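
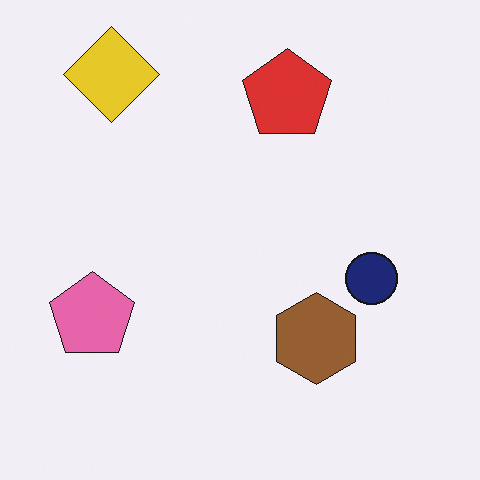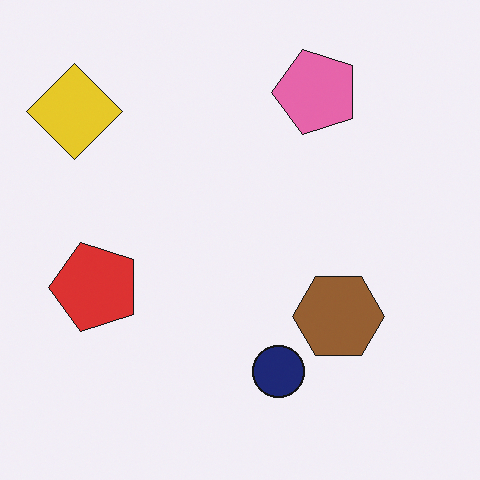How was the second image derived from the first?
The transformation is: transposed (reflected across the top-left ↔ bottom-right diagonal).

Shapes have swapped their row and column positions — what was in the top-right is now in the bottom-left — a diagonal reflection.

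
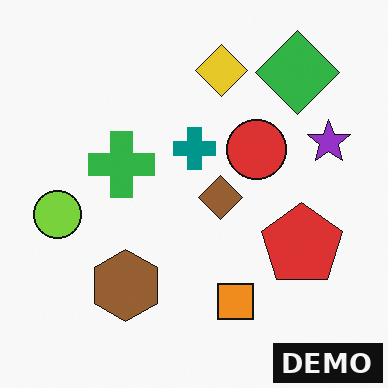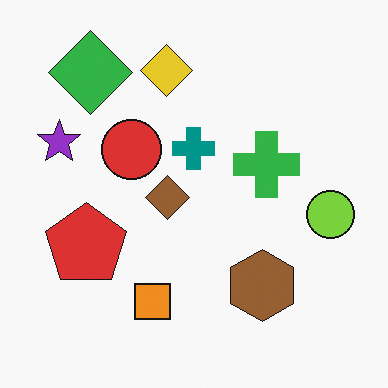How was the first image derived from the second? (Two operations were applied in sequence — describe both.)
It was flipped horizontally (left ↔ right), then watermarked with the text "DEMO" in the lower-right corner.

The lime circle is in the right of the second image and the left of the first — shapes on opposite sides of the vertical midline have swapped in a mirror flip. A dark label reading "DEMO" appears in the lower-right corner.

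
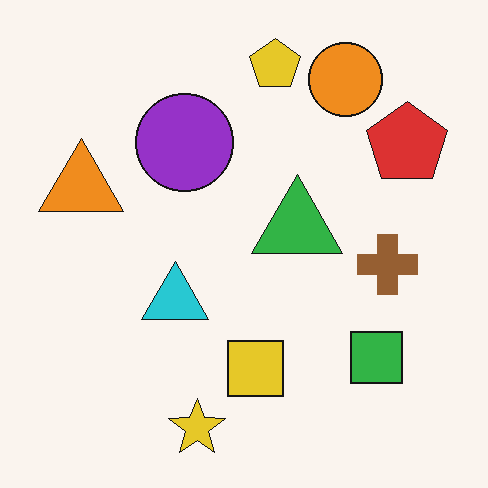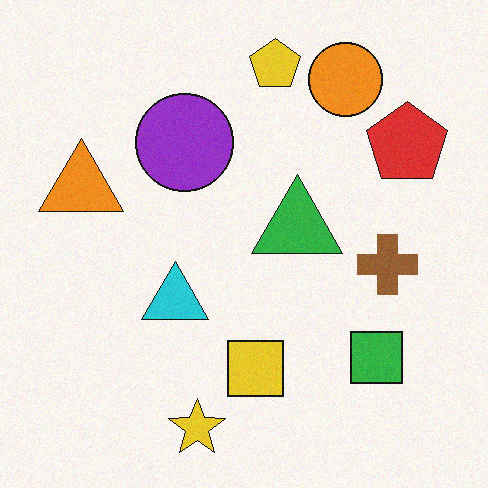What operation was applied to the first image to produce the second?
The transformation is: degraded with subtle gaussian noise.

Random speckle covers the whole image, including the flat background.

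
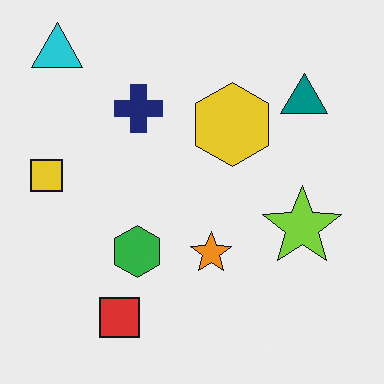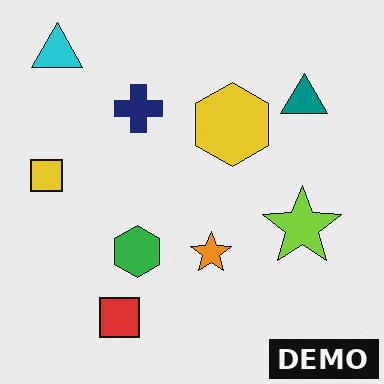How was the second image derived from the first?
The transformation is: watermarked with the text "DEMO" in the lower-right corner.

A dark label reading "DEMO" appears in the lower-right corner.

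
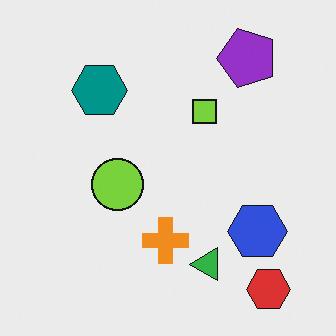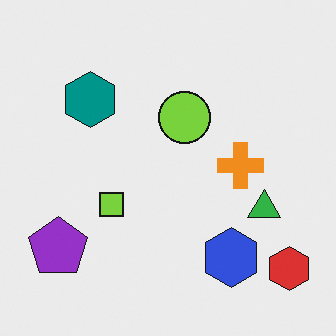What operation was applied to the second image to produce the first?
This is the original image transposed (reflected across the top-left ↔ bottom-right diagonal).

Shapes have swapped their row and column positions — what was in the top-right is now in the bottom-left — a diagonal reflection.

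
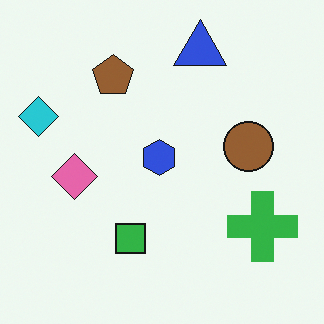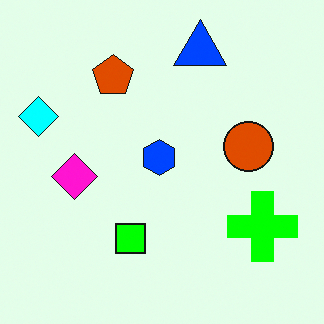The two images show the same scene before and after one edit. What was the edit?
The transformation is: made much more vivid (saturation change).

All colors are more vivid — a global saturation change.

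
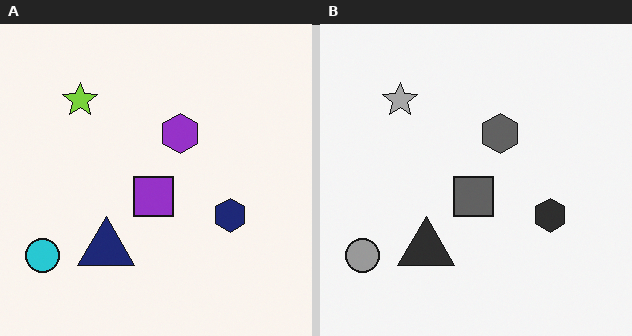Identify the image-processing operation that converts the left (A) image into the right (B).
The right (B) image is the left (A) converted to grayscale.

All color is removed — every shape is now a shade of grey.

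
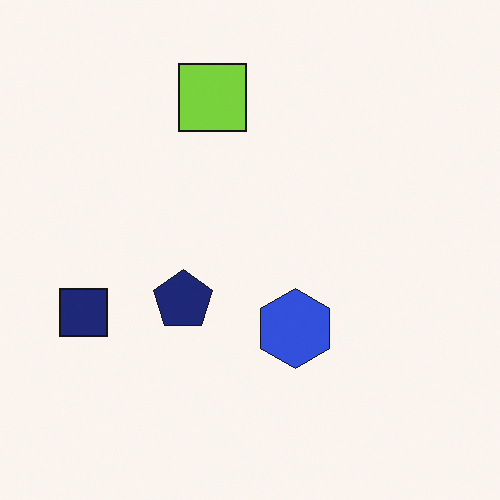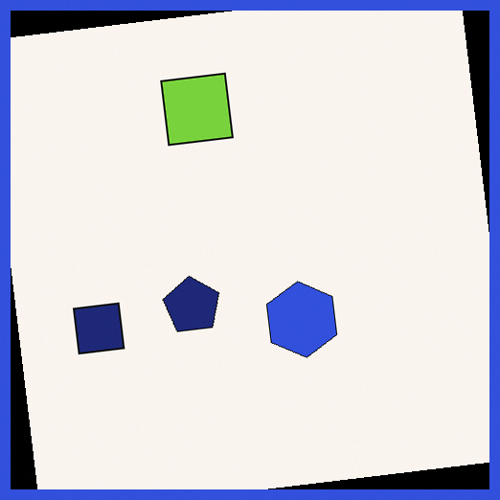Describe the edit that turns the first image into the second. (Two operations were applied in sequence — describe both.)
This is the original image rotated counter-clockwise by a few degrees, then framed with a blue border.

Every shape is tilted by the same angle and the image corners show triangular fill wedges — a whole-image rotation by a non-right angle. A solid blue frame runs around the edge of the second image, with the content slightly shrunk inside it.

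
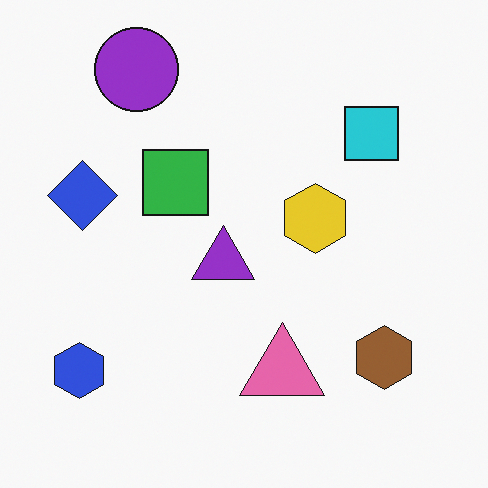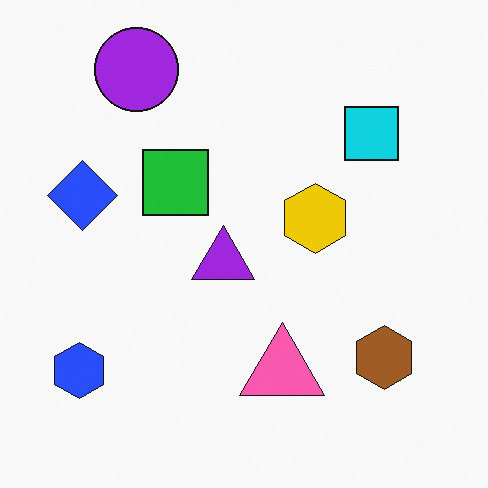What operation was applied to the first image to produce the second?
The transformation is: slightly oversaturated.

All colors are more vivid — a global saturation change.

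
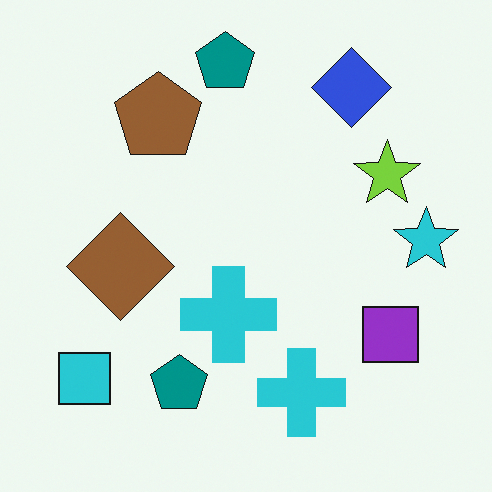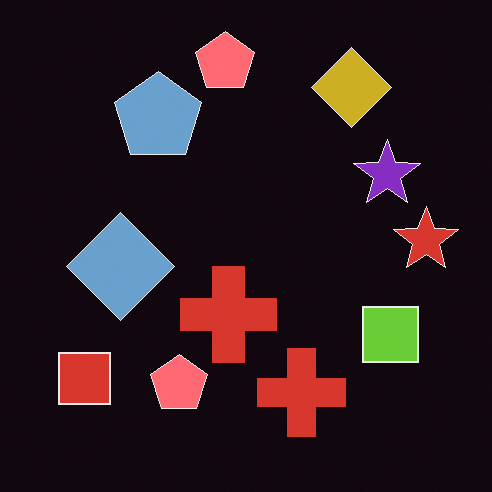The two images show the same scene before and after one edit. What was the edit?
The image was color-inverted (negative).

The light background has become dark and every shape's color is its complement — a photographic negative.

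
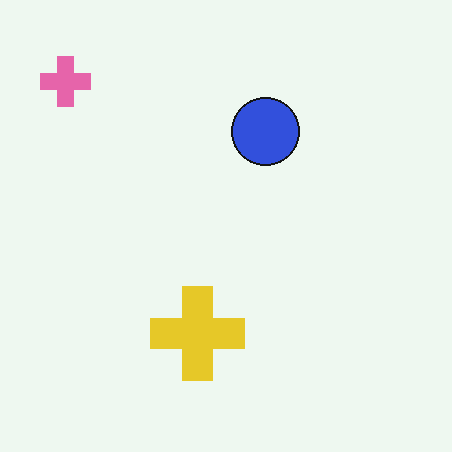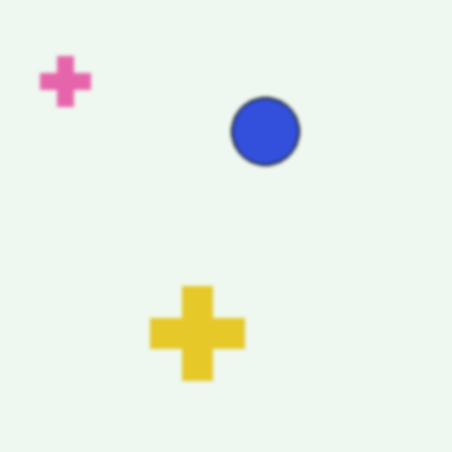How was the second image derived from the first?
It was given a subtle gaussian blur.

Shape edges and outlines are uniformly softened across the whole image.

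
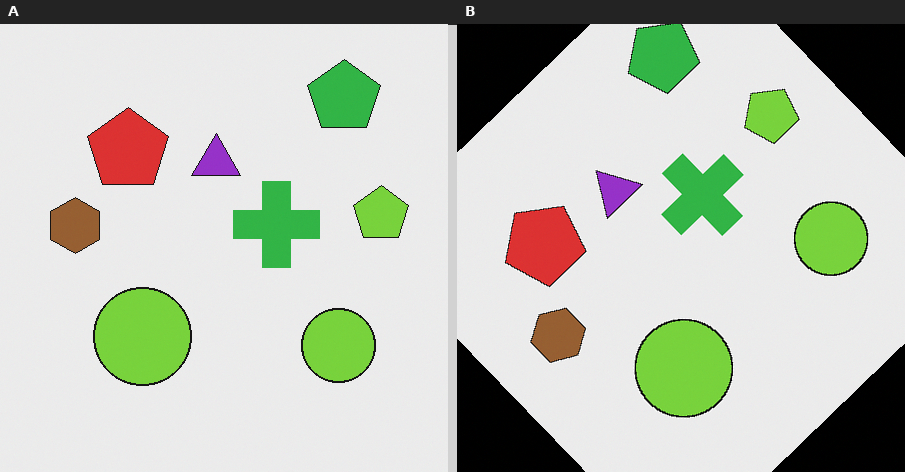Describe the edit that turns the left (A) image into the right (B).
Rotated counter-clockwise by a large amount — several tens of degrees.

Every shape is tilted by the same angle and the image corners show triangular fill wedges — a whole-image rotation by a non-right angle.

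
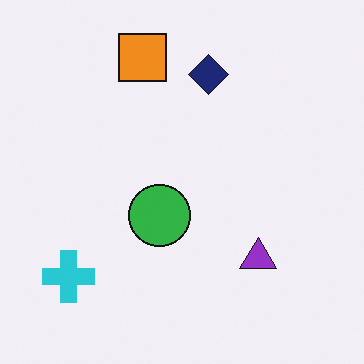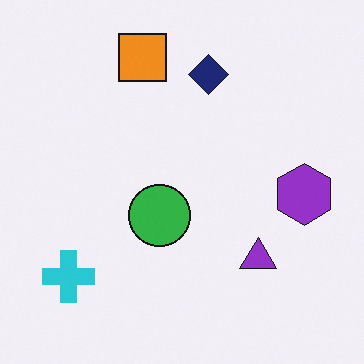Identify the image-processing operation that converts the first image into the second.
Overlaid with an additional purple hexagon.

A purple hexagon appears in the second image that is absent from the first.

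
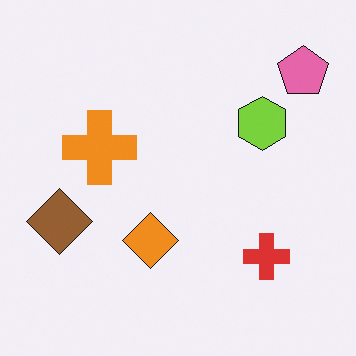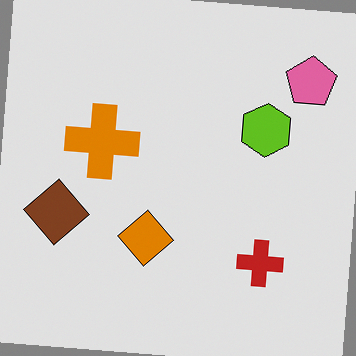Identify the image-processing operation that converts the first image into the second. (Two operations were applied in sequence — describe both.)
Moderately posterized, then rotated clockwise by a slight angle.

Each flat color has snapped to a coarser quantized level — most visibly, the near-white background has dropped to a flat grey. Every shape is tilted by the same angle and the image corners show triangular fill wedges — a whole-image rotation by a non-right angle.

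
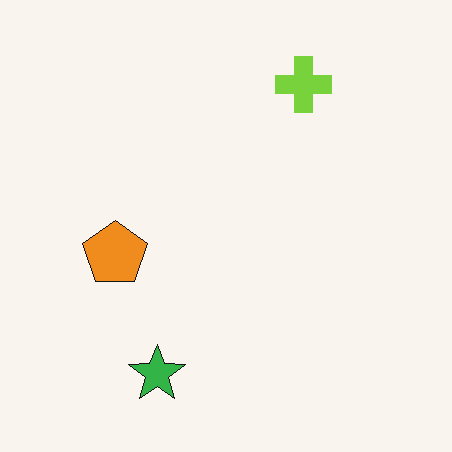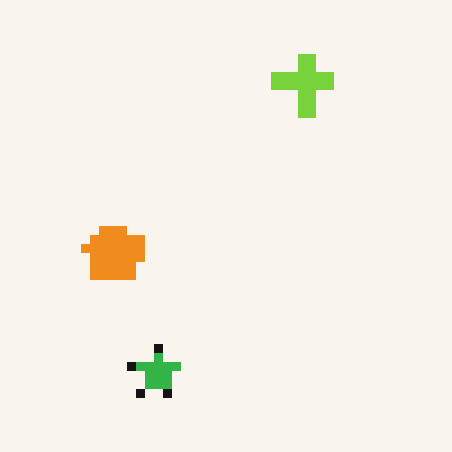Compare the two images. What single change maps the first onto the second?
It was coarsely pixelated.

Shapes are reduced to large square blocks; fine edges and outlines are lost — a downscale-then-upscale (mosaic) effect.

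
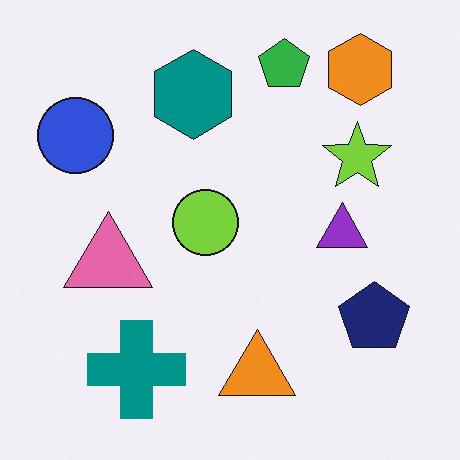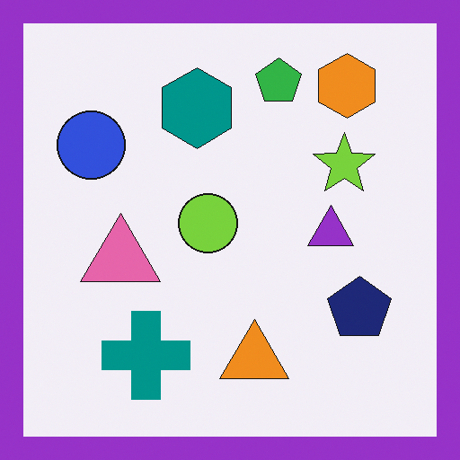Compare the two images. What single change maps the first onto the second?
This is the original image framed with a purple border.

A solid purple frame runs around the edge of the second image, with the content slightly shrunk inside it.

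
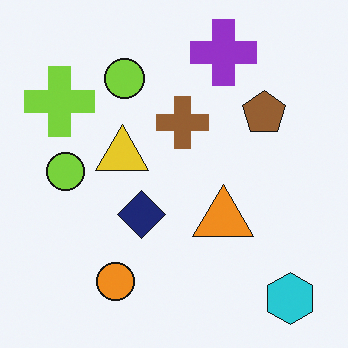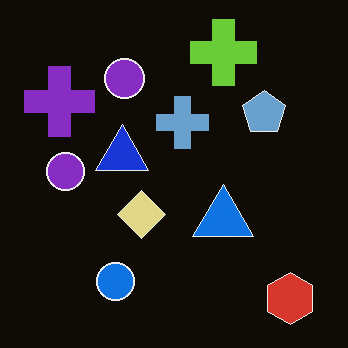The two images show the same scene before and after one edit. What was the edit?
This is the original image color-inverted (negative).

The light background has become dark and every shape's color is its complement — a photographic negative.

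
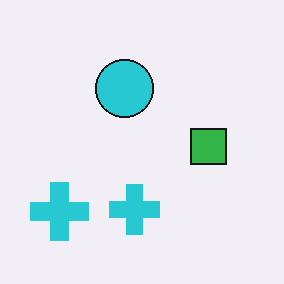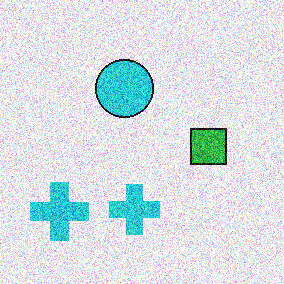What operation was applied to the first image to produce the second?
The image was degraded with heavy additive noise.

Random speckle covers the whole image, including the flat background.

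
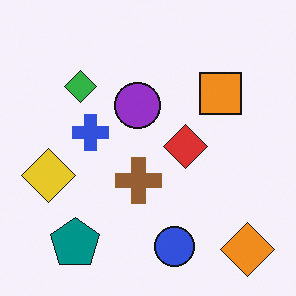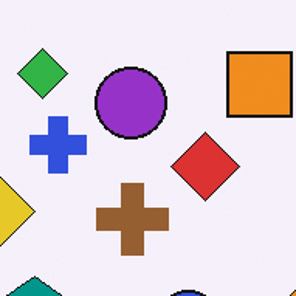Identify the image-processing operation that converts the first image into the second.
Cropped to a modestly smaller region and rescaled.

The visible shapes are larger and the field of view is narrower; shapes near the original edges may be partly or wholly outside the frame — a crop-and-rescale.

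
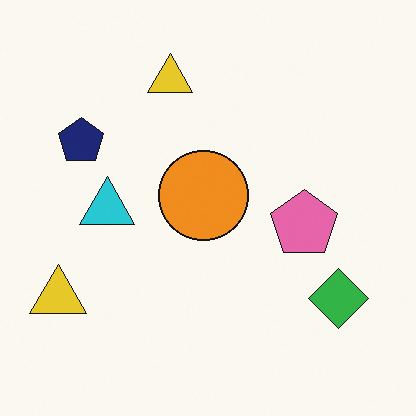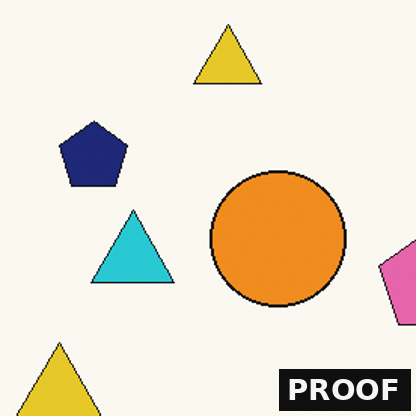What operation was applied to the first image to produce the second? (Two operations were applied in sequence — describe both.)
The second image is the first cropped slightly and scaled back up, then watermarked with the text "PROOF" in the lower-right corner.

The visible shapes are larger and the field of view is narrower; shapes near the original edges may be partly or wholly outside the frame — a crop-and-rescale. A dark label reading "PROOF" appears in the lower-right corner.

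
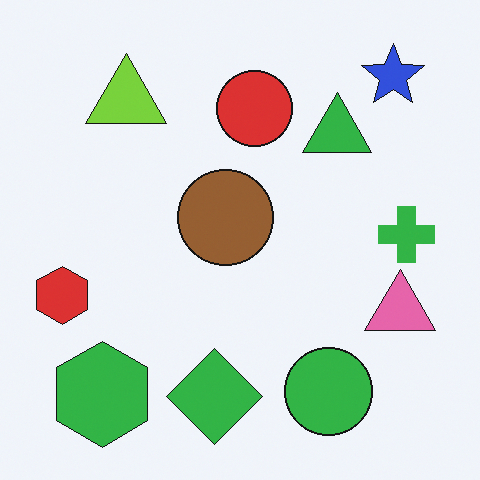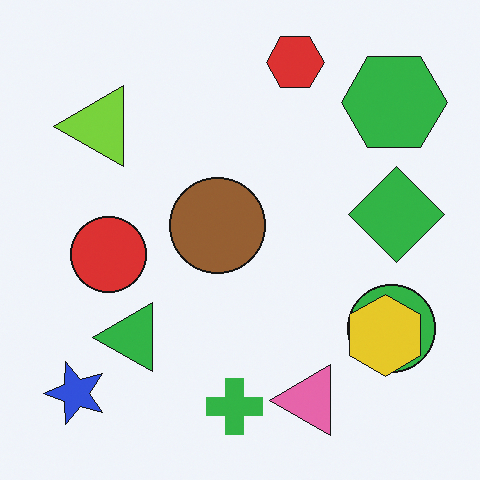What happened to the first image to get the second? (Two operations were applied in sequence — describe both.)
Transposed (reflected across the top-left ↔ bottom-right diagonal), then overlaid with an additional yellow hexagon.

Shapes have swapped their row and column positions — what was in the top-right is now in the bottom-left — a diagonal reflection. A yellow hexagon appears in the second image that is absent from the first.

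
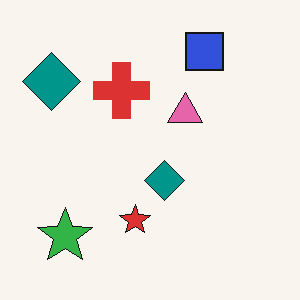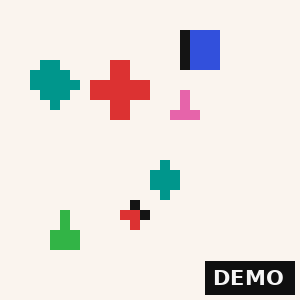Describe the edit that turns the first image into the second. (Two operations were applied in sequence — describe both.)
This is the original image heavily pixelated into large blocks, then watermarked with the text "DEMO" in the lower-right corner.

Shapes are reduced to large square blocks; fine edges and outlines are lost — a downscale-then-upscale (mosaic) effect. A dark label reading "DEMO" appears in the lower-right corner.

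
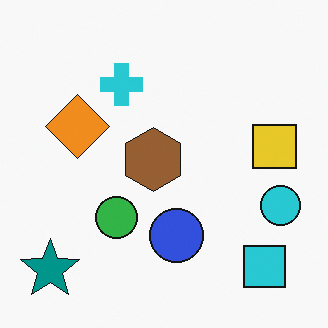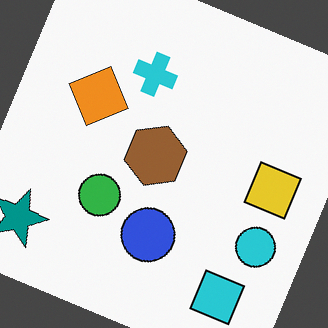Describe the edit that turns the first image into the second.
It was rotated clockwise by a clearly visible amount.

Every shape is tilted by the same angle and the image corners show triangular fill wedges — a whole-image rotation by a non-right angle.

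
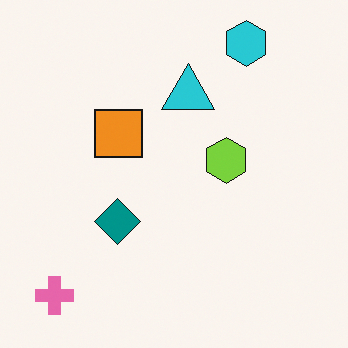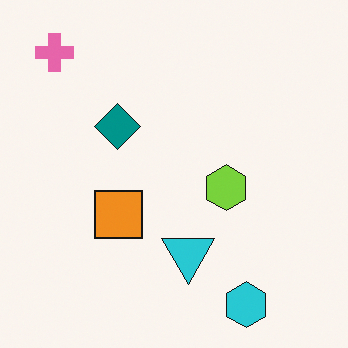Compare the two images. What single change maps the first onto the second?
This is the original image flipped vertically (top ↔ bottom).

The cyan hexagon is in the top-right of the first image and the bottom-right of the second — shapes on opposite sides of the horizontal midline have swapped in a mirror flip.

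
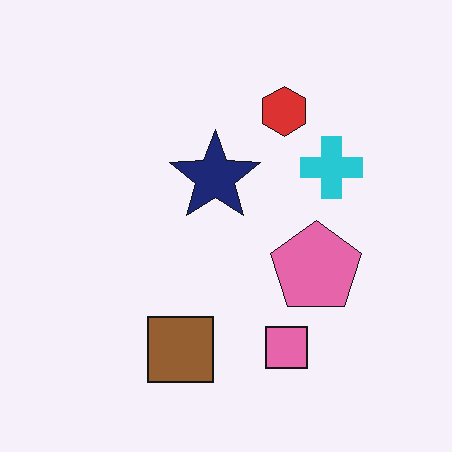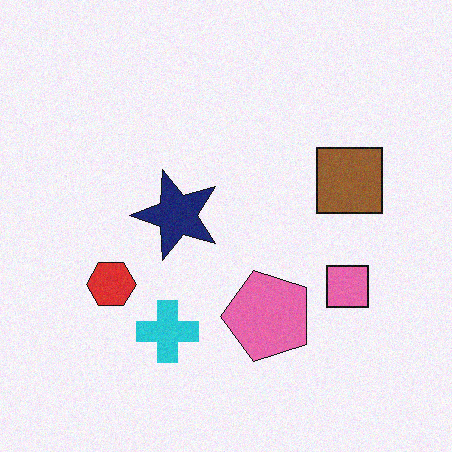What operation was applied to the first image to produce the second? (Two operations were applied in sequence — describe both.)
This is the original image transposed (reflected across the top-left ↔ bottom-right diagonal), then degraded with a light layer of grain.

Shapes have swapped their row and column positions — what was in the top-right is now in the bottom-left — a diagonal reflection. Random speckle covers the whole image, including the flat background.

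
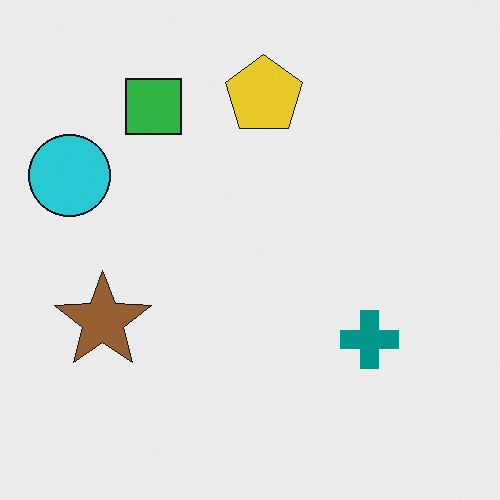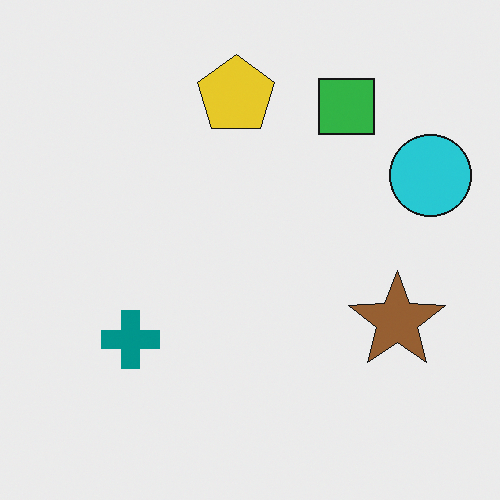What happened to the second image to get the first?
Flipped horizontally (left ↔ right).

The cyan circle is in the right of the second image and the left of the first — shapes on opposite sides of the vertical midline have swapped in a mirror flip.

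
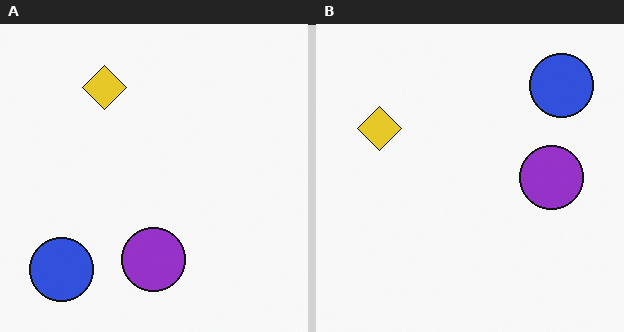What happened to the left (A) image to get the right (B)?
The right (B) image is the left (A) transposed (reflected across the top-left ↔ bottom-right diagonal).

Shapes have swapped their row and column positions — what was in the top-right is now in the bottom-left — a diagonal reflection.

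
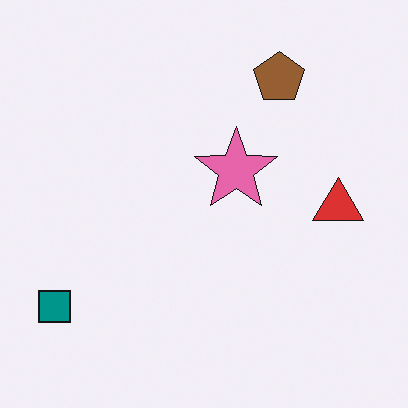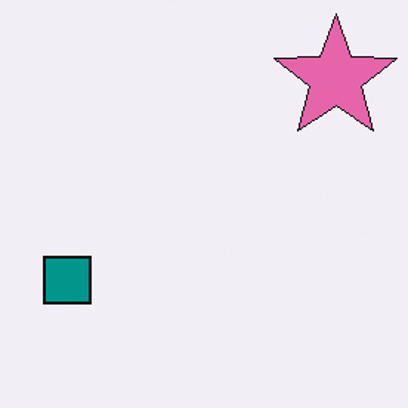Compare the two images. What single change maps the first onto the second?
It was cropped to a modestly smaller region and rescaled.

The visible shapes are larger and the field of view is narrower; shapes near the original edges may be partly or wholly outside the frame — a crop-and-rescale.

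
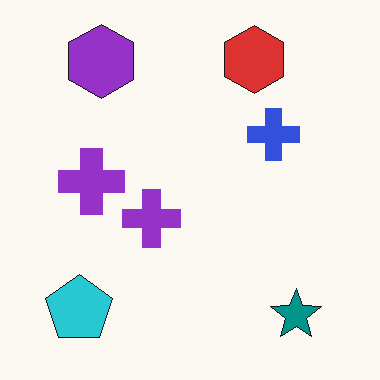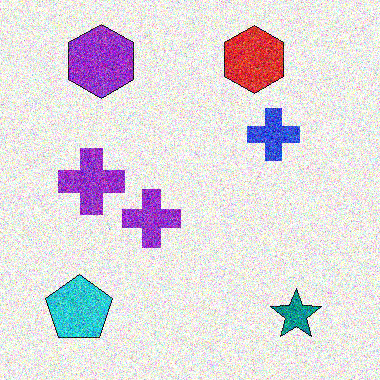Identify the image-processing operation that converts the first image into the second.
Degraded with heavy additive noise.

Random speckle covers the whole image, including the flat background.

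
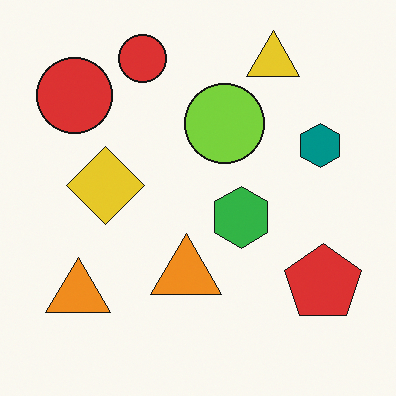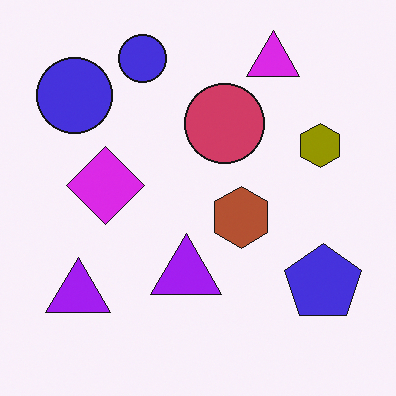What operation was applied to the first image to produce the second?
It was hue-shifted through roughly half the color wheel.

Every shape's color has rotated by the same amount around the hue wheel — a uniform hue shift.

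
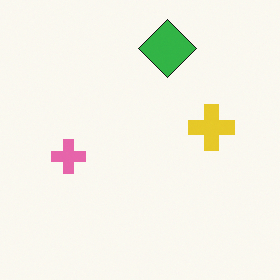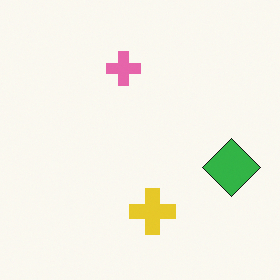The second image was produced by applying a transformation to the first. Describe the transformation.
The image was rotated 90° clockwise.

The green diamond sits in the top of the first image and the right of the second — consistent with a whole-image 90° clockwise rotation.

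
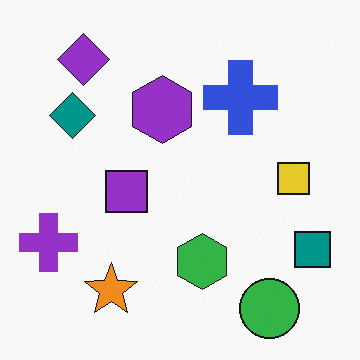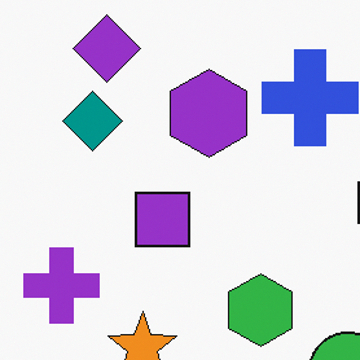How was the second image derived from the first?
The image was cropped to a modestly smaller region and rescaled.

The visible shapes are larger and the field of view is narrower; shapes near the original edges may be partly or wholly outside the frame — a crop-and-rescale.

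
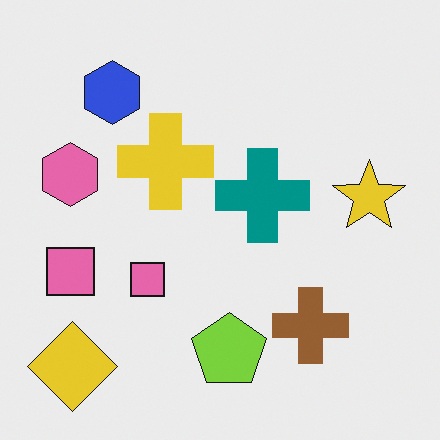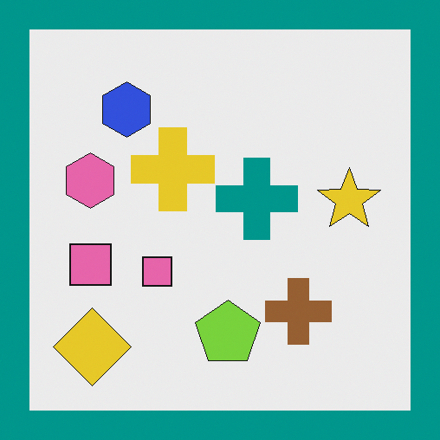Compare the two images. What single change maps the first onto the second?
This is the original image framed with a teal border.

A solid teal frame runs around the edge of the second image, with the content slightly shrunk inside it.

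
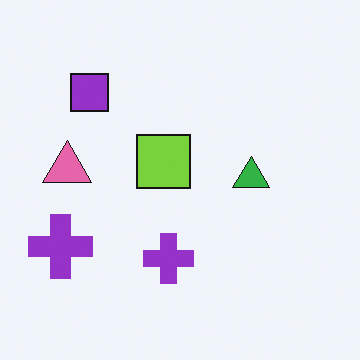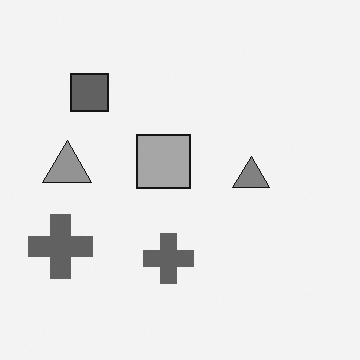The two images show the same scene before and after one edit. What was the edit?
This is the original image converted to grayscale.

All color is removed — every shape is now a shade of grey.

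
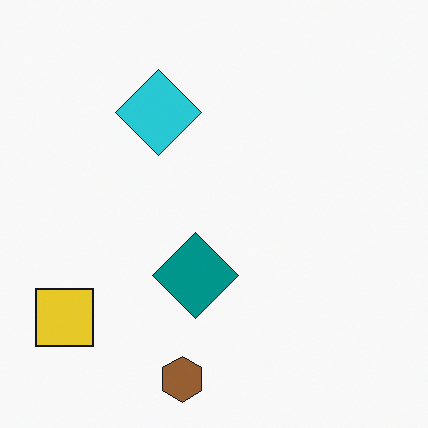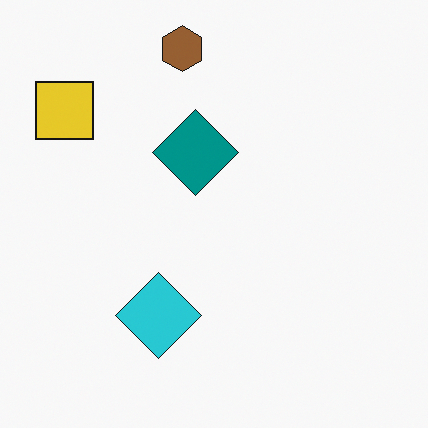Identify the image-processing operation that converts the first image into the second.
Flipped vertically (top ↔ bottom).

The brown hexagon is in the bottom of the first image and the top of the second — shapes on opposite sides of the horizontal midline have swapped in a mirror flip.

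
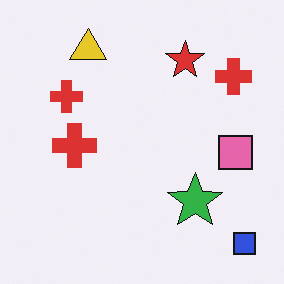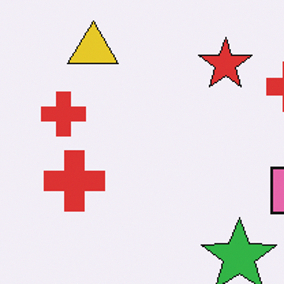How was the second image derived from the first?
The image was cropped to a modestly smaller region and rescaled.

The visible shapes are larger and the field of view is narrower; shapes near the original edges may be partly or wholly outside the frame — a crop-and-rescale.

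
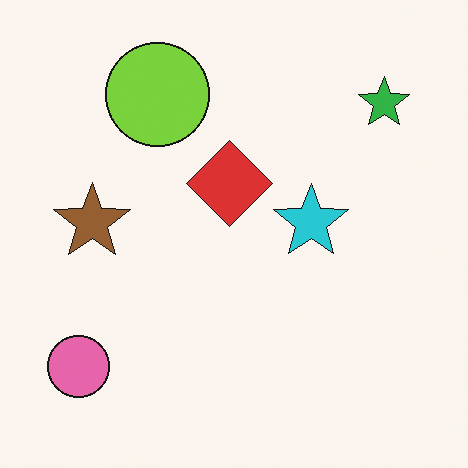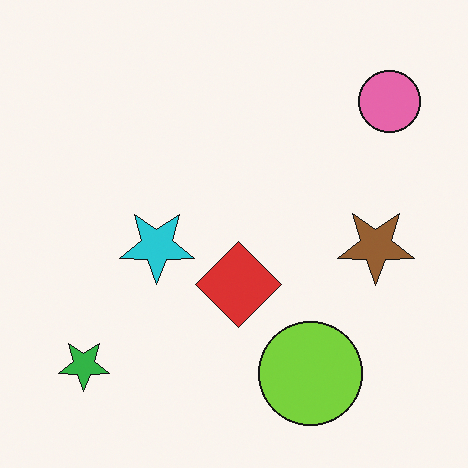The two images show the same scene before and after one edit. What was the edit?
This is the original image rotated 180°.

The pink circle sits in the bottom-left of the first image and the top-right of the second — consistent with a whole-image 180° rotation.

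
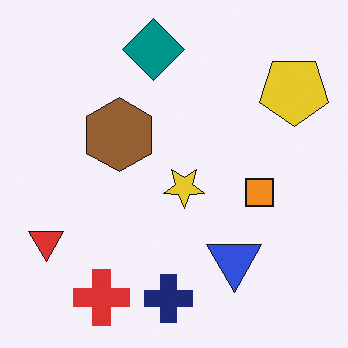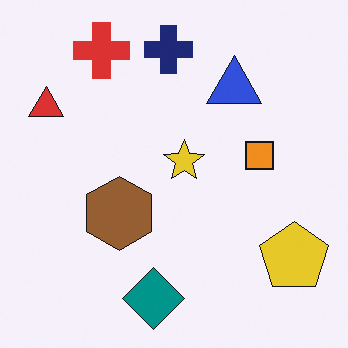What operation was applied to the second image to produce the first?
It was flipped vertically (top ↔ bottom).

The navy cross is in the top of the second image and the bottom of the first — shapes on opposite sides of the horizontal midline have swapped in a mirror flip.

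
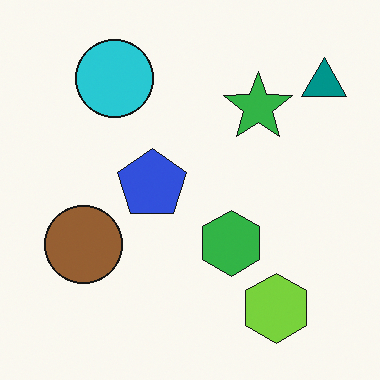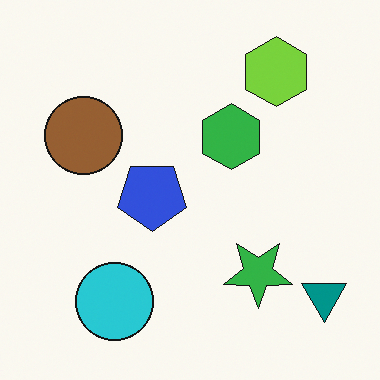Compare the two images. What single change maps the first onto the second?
The second image is the first flipped vertically (top ↔ bottom).

The lime hexagon is in the bottom-right of the first image and the top-right of the second — shapes on opposite sides of the horizontal midline have swapped in a mirror flip.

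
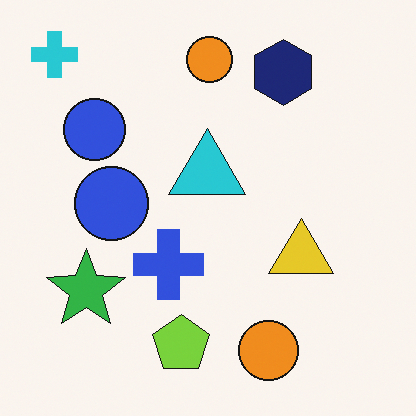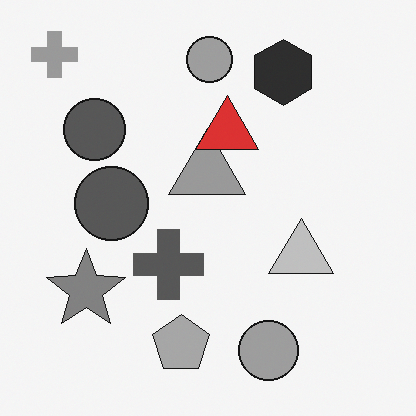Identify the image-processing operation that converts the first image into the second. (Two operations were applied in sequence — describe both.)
The transformation is: converted to grayscale, then overlaid with an additional red triangle.

All color is removed — every shape is now a shade of grey. A red triangle appears in the second image that is absent from the first.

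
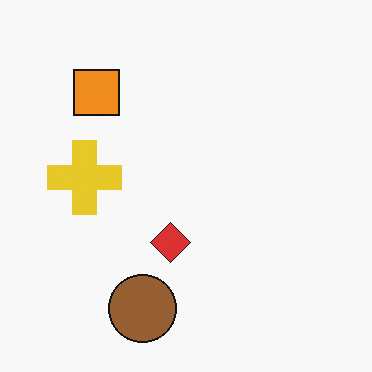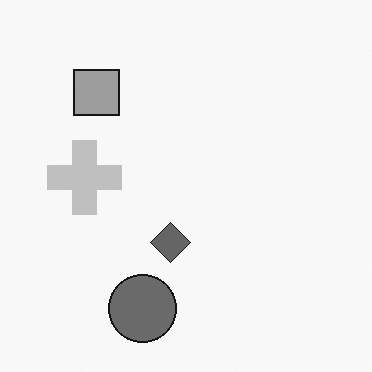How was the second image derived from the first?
Converted to grayscale.

All color is removed — every shape is now a shade of grey.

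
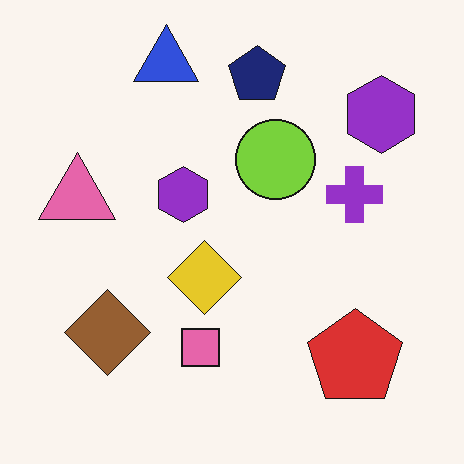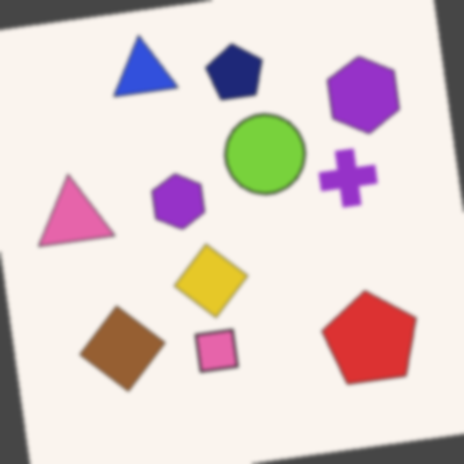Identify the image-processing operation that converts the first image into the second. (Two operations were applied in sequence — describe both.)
It was rotated counter-clockwise by a few degrees, then slightly softened.

Every shape is tilted by the same angle and the image corners show triangular fill wedges — a whole-image rotation by a non-right angle. Shape edges and outlines are uniformly softened across the whole image.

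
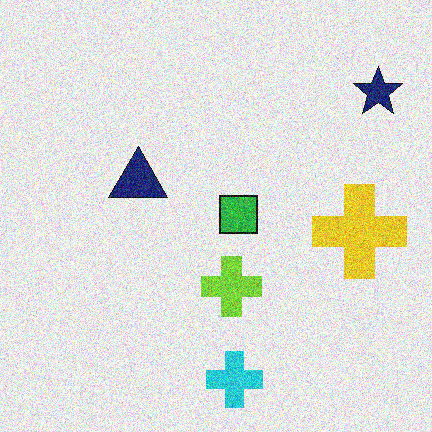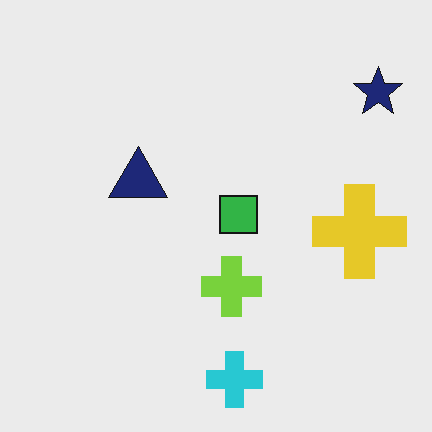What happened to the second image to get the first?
Degraded with moderate additive noise.

Random speckle covers the whole image, including the flat background.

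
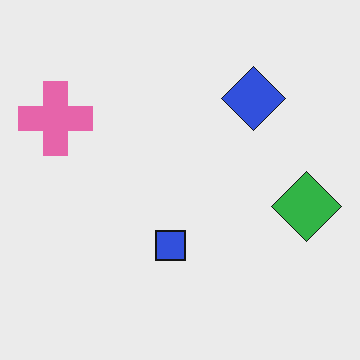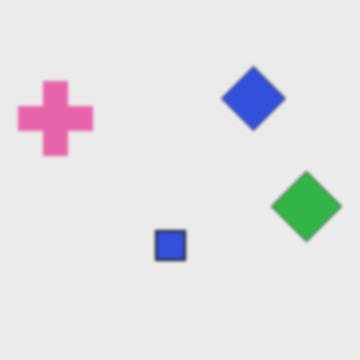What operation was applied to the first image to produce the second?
The second image is the first given a subtle gaussian blur.

Shape edges and outlines are uniformly softened across the whole image.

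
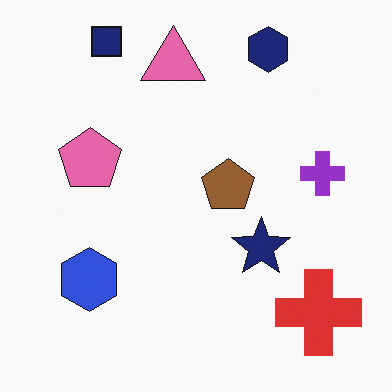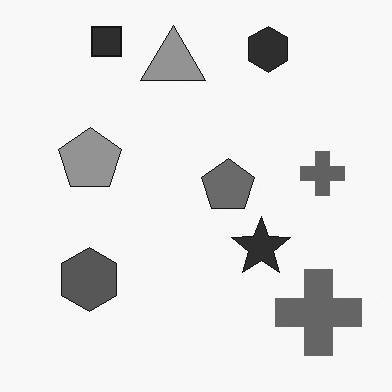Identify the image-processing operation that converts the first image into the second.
The second image is the first converted to grayscale.

All color is removed — every shape is now a shade of grey.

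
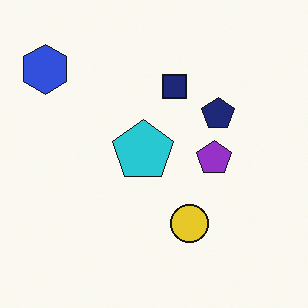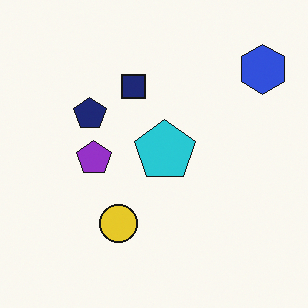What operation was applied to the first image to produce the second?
Flipped horizontally (left ↔ right).

The blue hexagon is in the top-left of the first image and the top-right of the second — shapes on opposite sides of the vertical midline have swapped in a mirror flip.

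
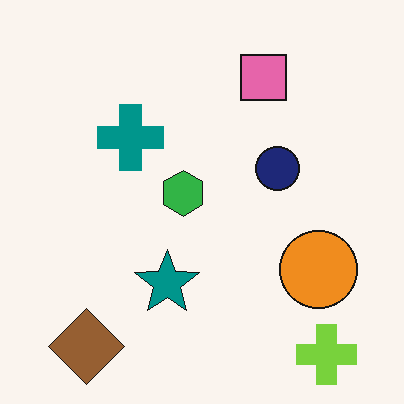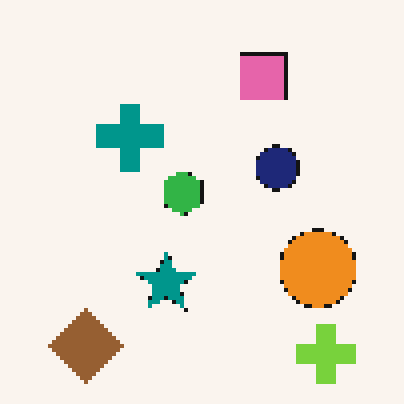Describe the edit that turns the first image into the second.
Mildly pixelated.

Shapes are reduced to large square blocks; fine edges and outlines are lost — a downscale-then-upscale (mosaic) effect.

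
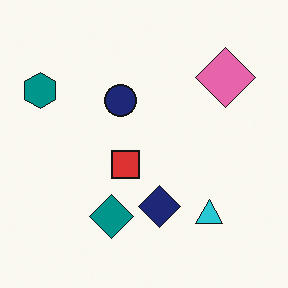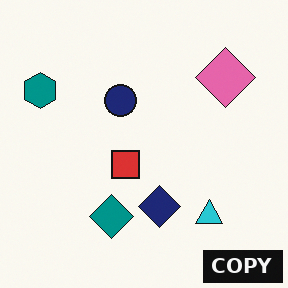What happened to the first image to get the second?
The image was watermarked with the text "COPY" in the lower-right corner.

A dark label reading "COPY" appears in the lower-right corner.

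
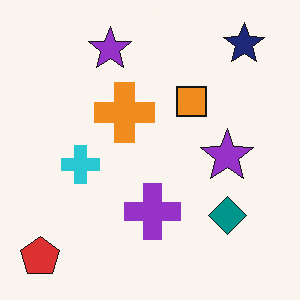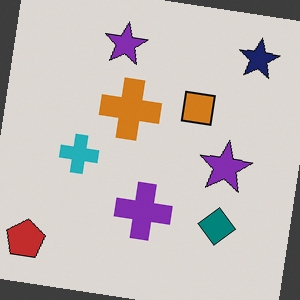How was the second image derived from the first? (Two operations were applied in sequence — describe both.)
This is the original image rotated clockwise by a few degrees, then slightly darkened.

Every shape is tilted by the same angle and the image corners show triangular fill wedges — a whole-image rotation by a non-right angle. Every pixel — background and shapes alike — is uniformly darkened.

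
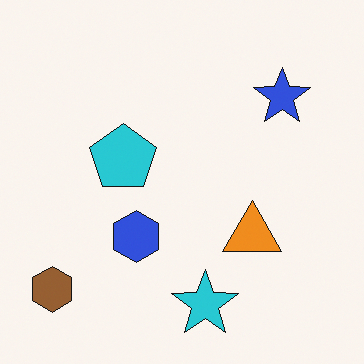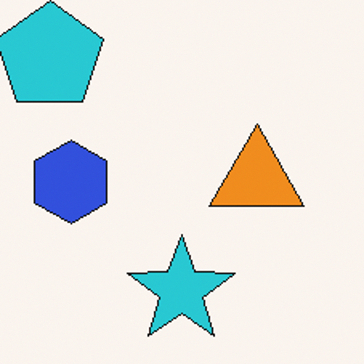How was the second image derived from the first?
This is the original image cropped slightly and scaled back up.

The visible shapes are larger and the field of view is narrower; shapes near the original edges may be partly or wholly outside the frame — a crop-and-rescale.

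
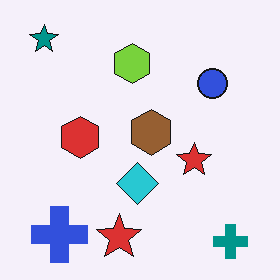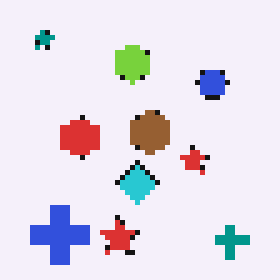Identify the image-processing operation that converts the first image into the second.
The second image is the first mildly pixelated.

Shapes are reduced to large square blocks; fine edges and outlines are lost — a downscale-then-upscale (mosaic) effect.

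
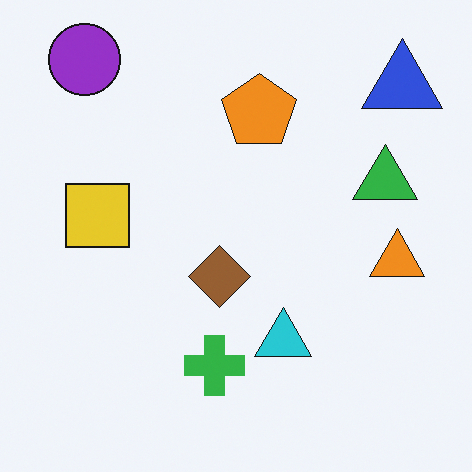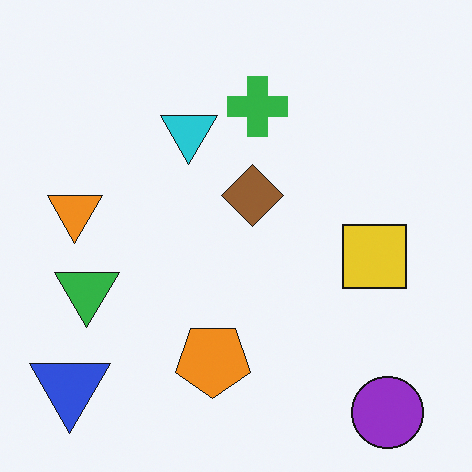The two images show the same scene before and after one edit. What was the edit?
This is the original image rotated 180°.

The purple circle sits in the top-left of the first image and the bottom-right of the second — consistent with a whole-image 180° rotation.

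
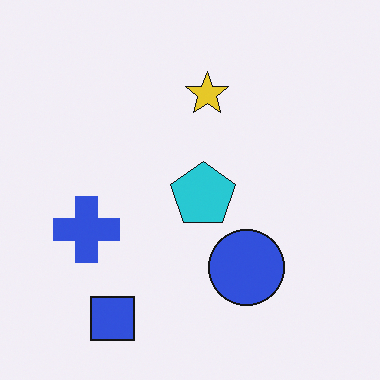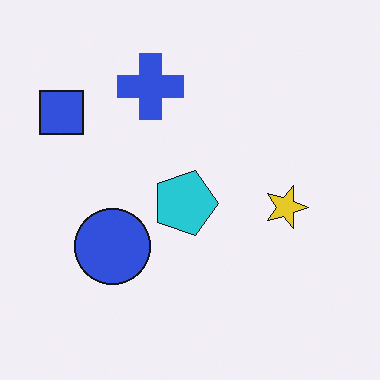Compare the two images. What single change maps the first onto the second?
The transformation is: rotated 90° clockwise.

The blue square sits in the bottom-left of the first image and the top-left of the second — consistent with a whole-image 90° clockwise rotation.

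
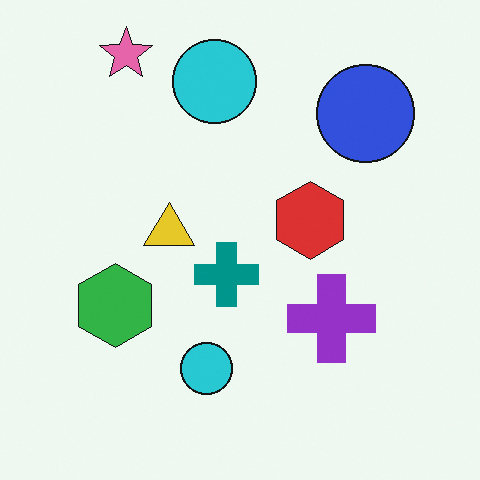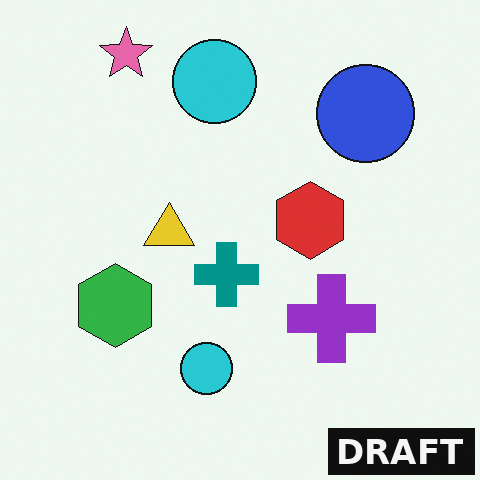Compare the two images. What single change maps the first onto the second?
The transformation is: watermarked with the text "DRAFT" in the lower-right corner.

A dark label reading "DRAFT" appears in the lower-right corner.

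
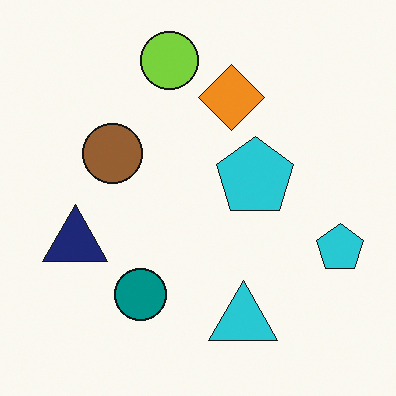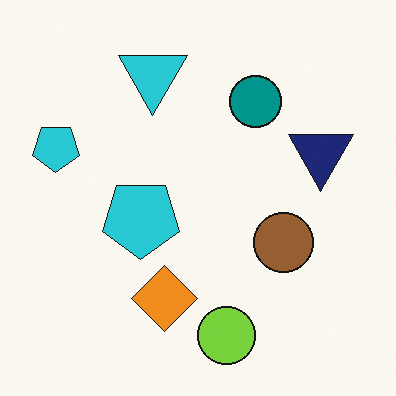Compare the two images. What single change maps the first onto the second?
Rotated 180°.

The lime circle sits in the top of the first image and the bottom of the second — consistent with a whole-image 180° rotation.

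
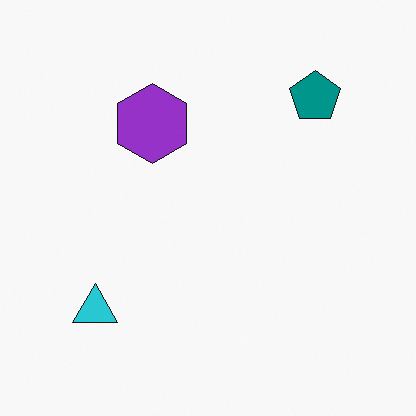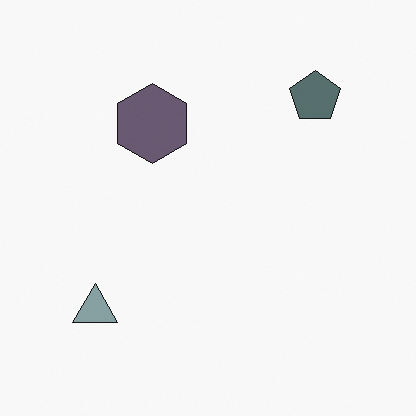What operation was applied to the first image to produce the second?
The image was made much more muted (saturation change).

All colors are more muted and greyish — a global saturation change.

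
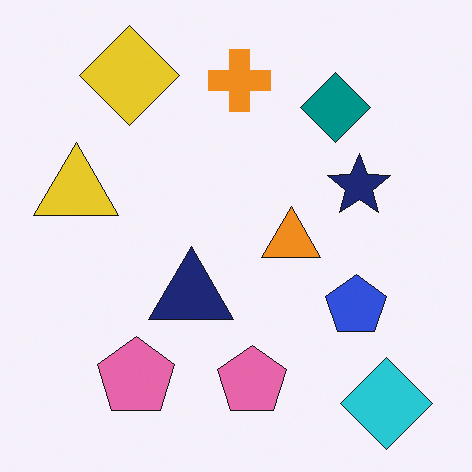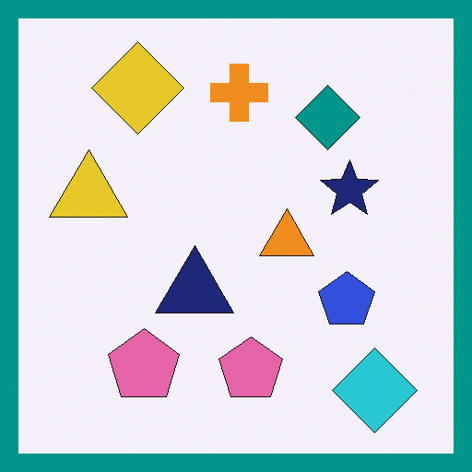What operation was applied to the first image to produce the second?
The transformation is: framed with a teal border.

A solid teal frame runs around the edge of the second image, with the content slightly shrunk inside it.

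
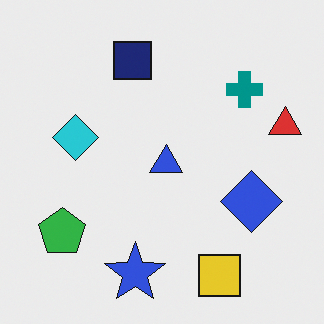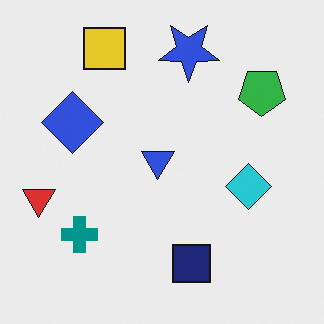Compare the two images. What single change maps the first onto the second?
The image was rotated 180°.

The red triangle sits in the right of the first image and the left of the second — consistent with a whole-image 180° rotation.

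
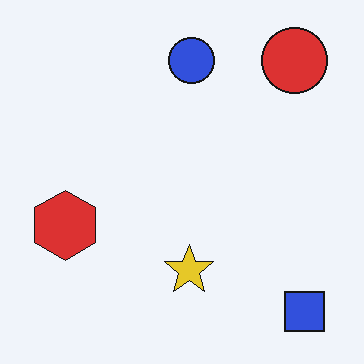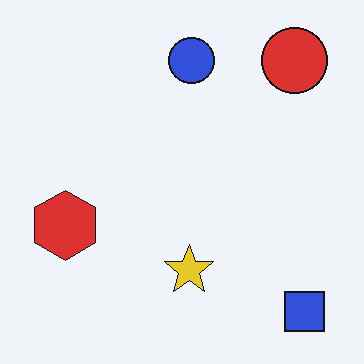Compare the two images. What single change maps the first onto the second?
It was JPEG-compressed with visible artifacts.

Blocky 8×8 compression artifacts appear around shape edges and the flat background shows ringing — characteristic JPEG degradation.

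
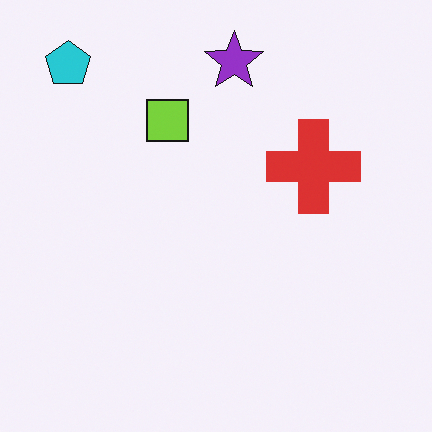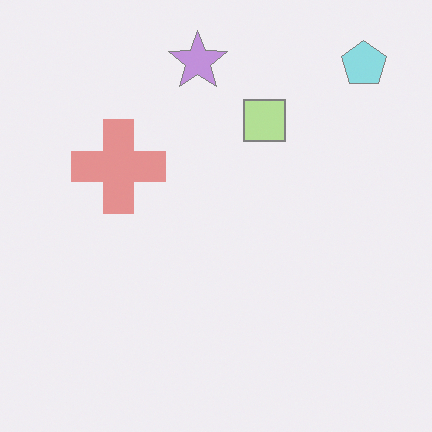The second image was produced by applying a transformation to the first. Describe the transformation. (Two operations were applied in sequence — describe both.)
It was flipped horizontally (left ↔ right), then washed out (contrast reduced).

The cyan pentagon is in the top-left of the first image and the top-right of the second — shapes on opposite sides of the vertical midline have swapped in a mirror flip. Tones are pushed toward mid-grey across the whole image — a global contrast change.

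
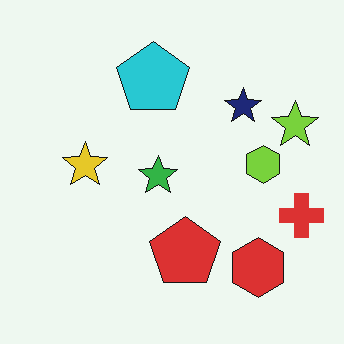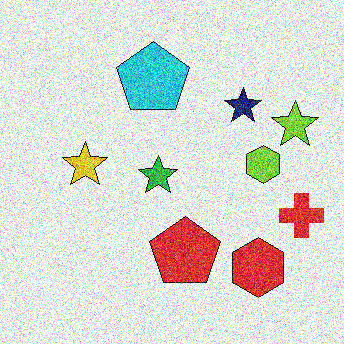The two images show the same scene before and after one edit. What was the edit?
Degraded with a thick layer of grain.

Random speckle covers the whole image, including the flat background.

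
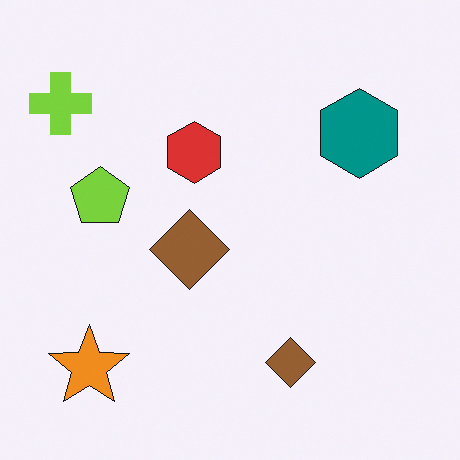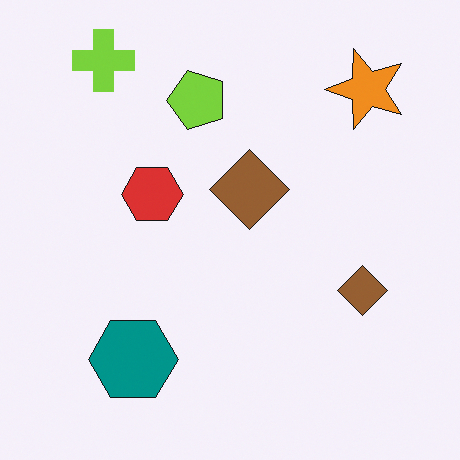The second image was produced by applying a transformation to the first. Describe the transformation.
It was transposed (reflected across the top-left ↔ bottom-right diagonal).

Shapes have swapped their row and column positions — what was in the top-right is now in the bottom-left — a diagonal reflection.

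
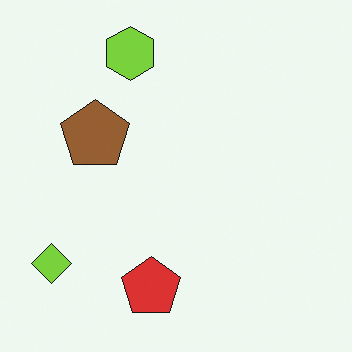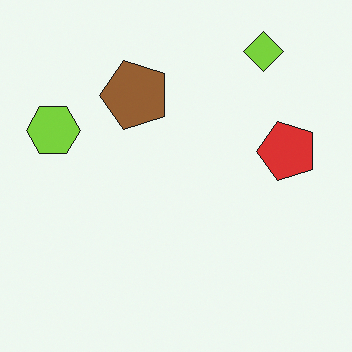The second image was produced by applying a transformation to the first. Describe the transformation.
The transformation is: transposed (reflected across the top-left ↔ bottom-right diagonal).

Shapes have swapped their row and column positions — what was in the top-right is now in the bottom-left — a diagonal reflection.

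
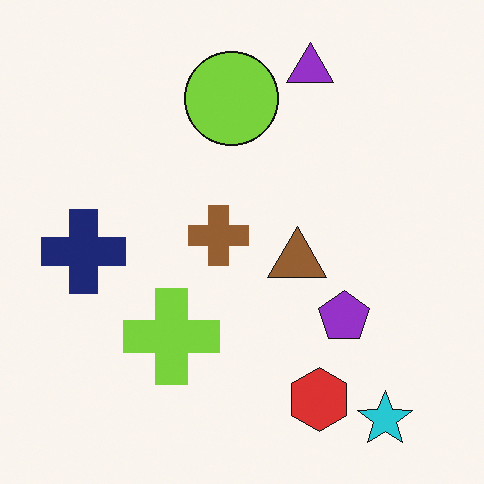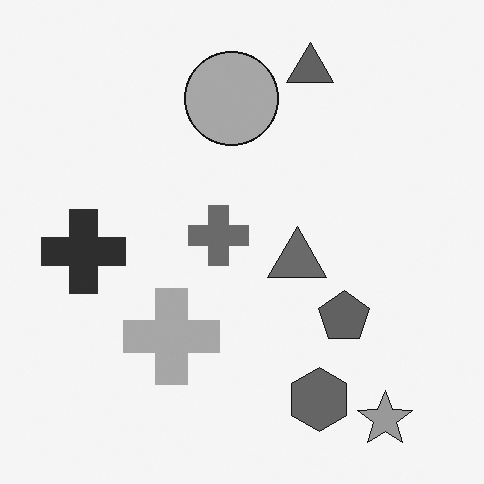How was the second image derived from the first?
This is the original image converted to grayscale.

All color is removed — every shape is now a shade of grey.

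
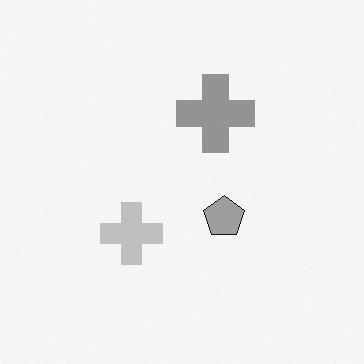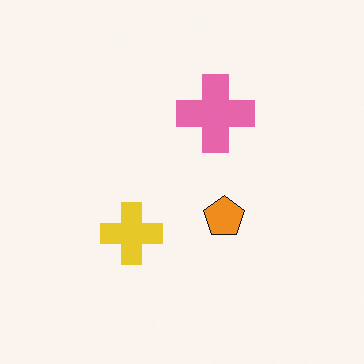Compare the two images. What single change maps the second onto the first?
The first image is the second converted to grayscale.

All color is removed — every shape is now a shade of grey.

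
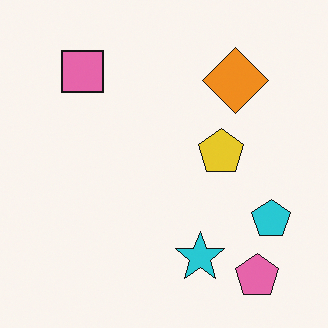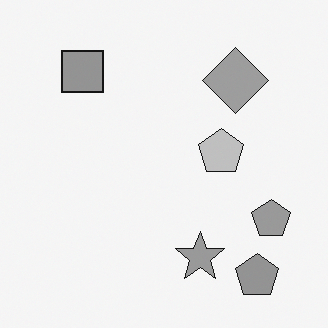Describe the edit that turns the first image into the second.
This is the original image converted to grayscale.

All color is removed — every shape is now a shade of grey.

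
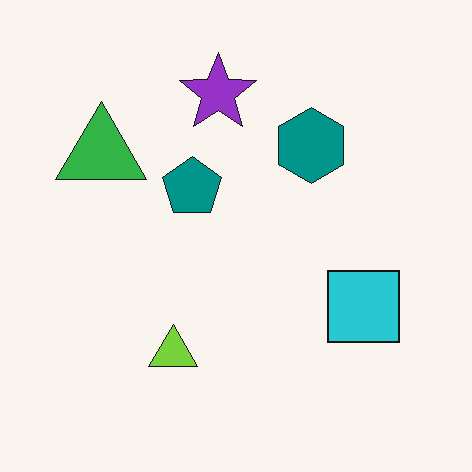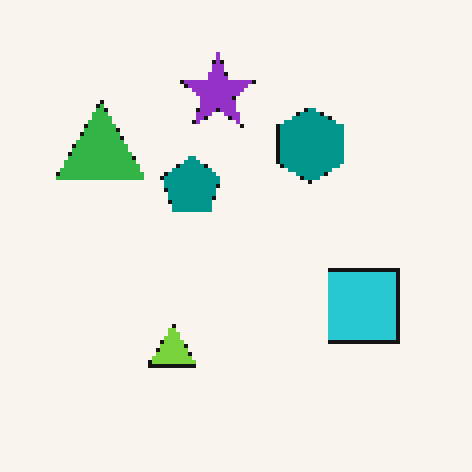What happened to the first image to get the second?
It was mildly pixelated.

Shapes are reduced to large square blocks; fine edges and outlines are lost — a downscale-then-upscale (mosaic) effect.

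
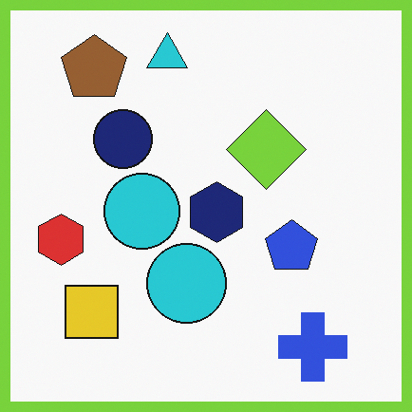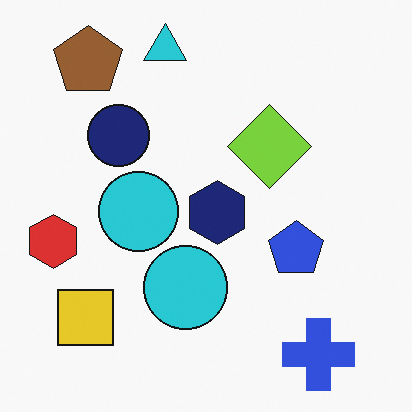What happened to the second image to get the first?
This is the original image framed with a lime border.

A solid lime frame runs around the edge of the first image, with the content slightly shrunk inside it.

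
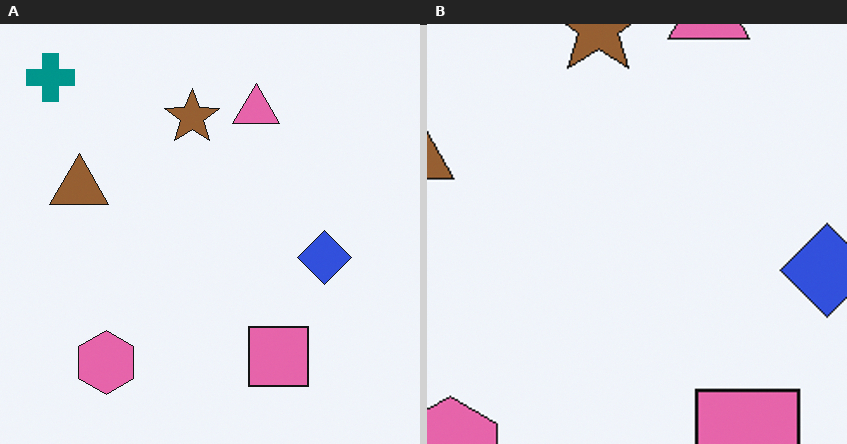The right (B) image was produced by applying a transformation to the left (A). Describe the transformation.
The right (B) image is the left (A) cropped tightly and scaled back up.

The visible shapes are larger and the field of view is narrower; shapes near the original edges may be partly or wholly outside the frame — a crop-and-rescale.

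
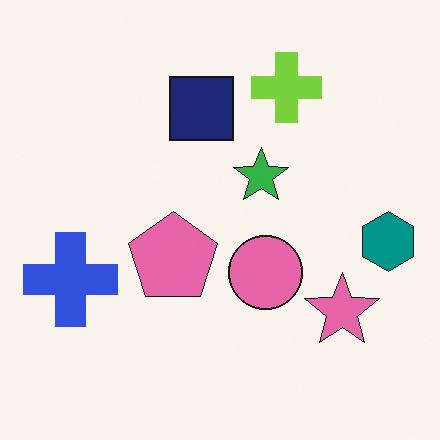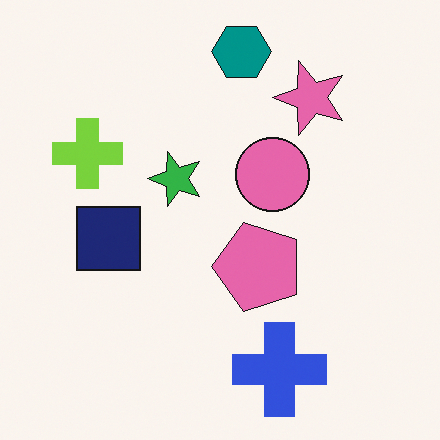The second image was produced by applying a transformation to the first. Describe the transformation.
It was rotated 90° counter-clockwise.

The teal hexagon sits in the right of the first image and the top of the second — consistent with a whole-image 90° counter-clockwise rotation.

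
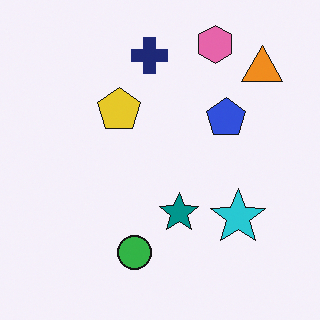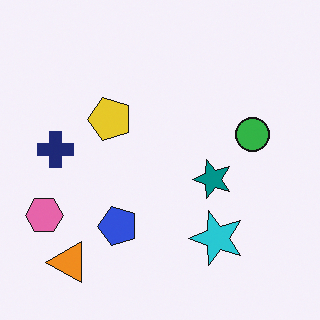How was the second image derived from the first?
Transposed (reflected across the top-left ↔ bottom-right diagonal).

Shapes have swapped their row and column positions — what was in the top-right is now in the bottom-left — a diagonal reflection.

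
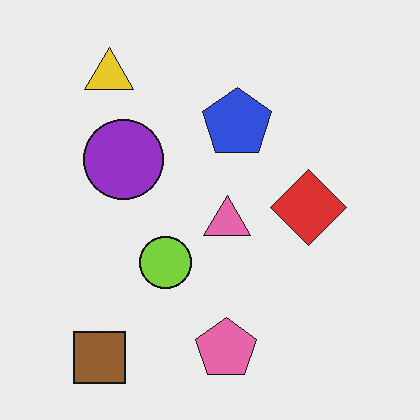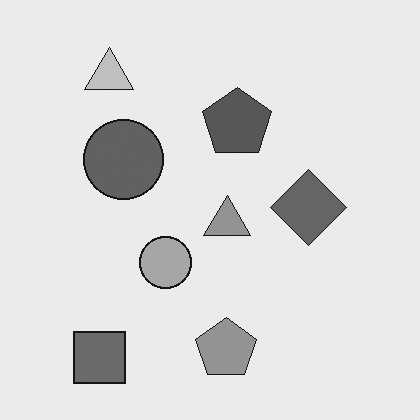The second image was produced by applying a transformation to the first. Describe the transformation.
This is the original image converted to grayscale.

All color is removed — every shape is now a shade of grey.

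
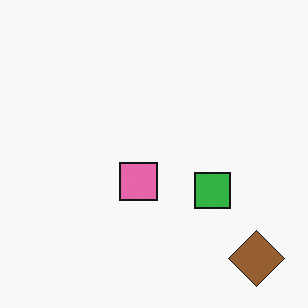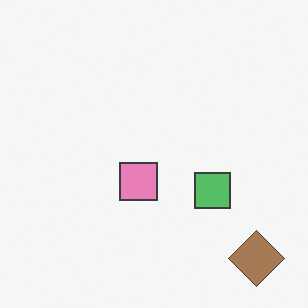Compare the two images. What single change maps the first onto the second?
The second image is the first given slightly reduced contrast.

Tones are pushed toward mid-grey across the whole image — a global contrast change.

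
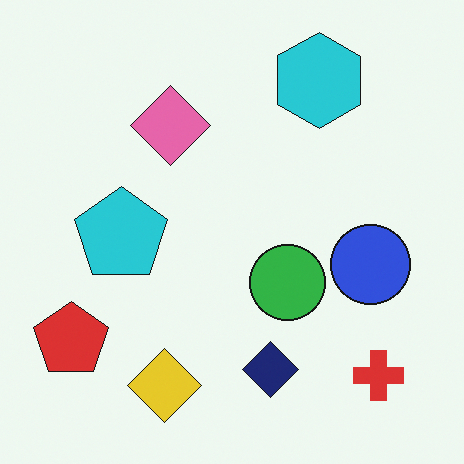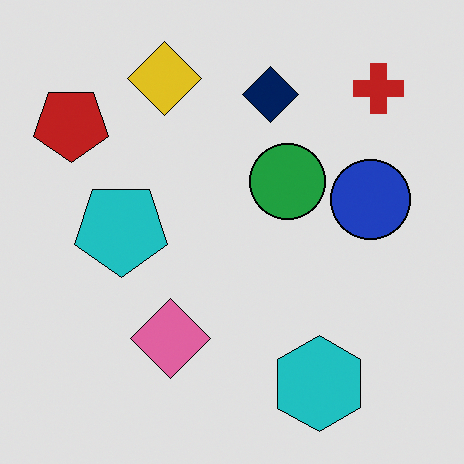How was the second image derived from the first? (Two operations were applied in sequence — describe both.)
It was flipped vertically (top ↔ bottom), then posterized to a reduced palette.

The yellow diamond is in the bottom of the first image and the top of the second — shapes on opposite sides of the horizontal midline have swapped in a mirror flip. Each flat color has snapped to a coarser quantized level — most visibly, the near-white background has dropped to a flat grey.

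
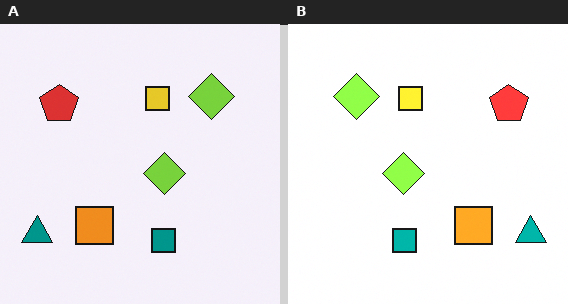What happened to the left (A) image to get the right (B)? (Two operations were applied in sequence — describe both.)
This is the original image flipped horizontally (left ↔ right), then brightened a little.

The teal triangle is in the bottom-left of the left (A) image and the bottom-right of the right (B) — shapes on opposite sides of the vertical midline have swapped in a mirror flip. Every pixel — background and shapes alike — is uniformly brightened.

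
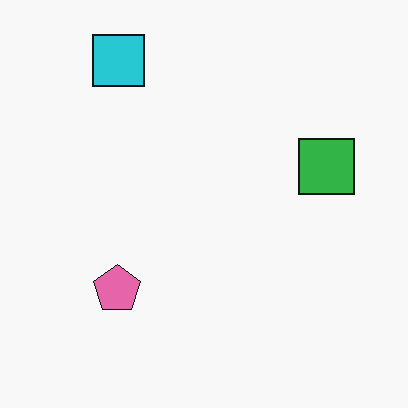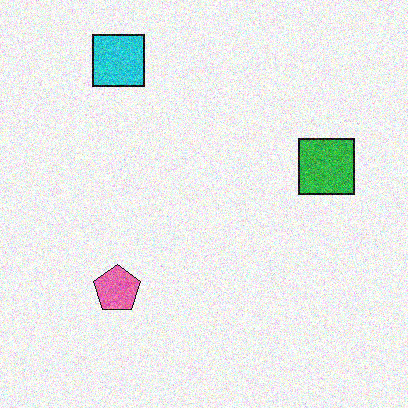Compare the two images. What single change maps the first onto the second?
It was degraded with moderate additive noise.

Random speckle covers the whole image, including the flat background.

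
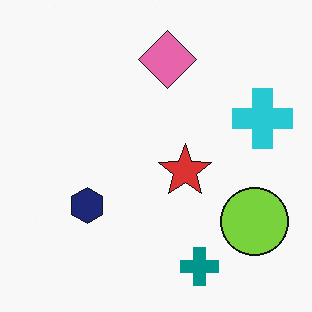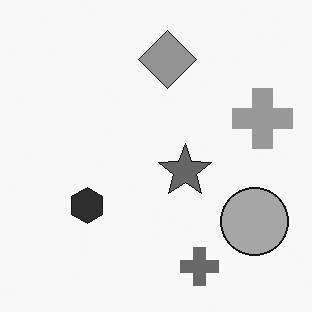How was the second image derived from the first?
Converted to grayscale.

All color is removed — every shape is now a shade of grey.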